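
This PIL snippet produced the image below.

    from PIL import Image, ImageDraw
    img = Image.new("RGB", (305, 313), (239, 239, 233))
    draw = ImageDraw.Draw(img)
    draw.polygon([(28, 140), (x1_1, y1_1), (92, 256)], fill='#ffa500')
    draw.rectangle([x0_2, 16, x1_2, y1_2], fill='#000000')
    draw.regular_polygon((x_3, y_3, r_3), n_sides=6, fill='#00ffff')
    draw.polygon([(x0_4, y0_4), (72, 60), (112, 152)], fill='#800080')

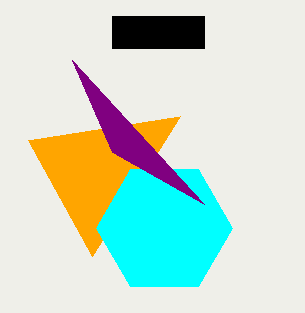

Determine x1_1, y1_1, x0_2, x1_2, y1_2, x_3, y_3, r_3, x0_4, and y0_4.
x1_1 = 180, y1_1 = 116, x0_2 = 112, x1_2 = 204, y1_2 = 48, x_3 = 164, y_3 = 228, r_3 = 68, x0_4 = 204, y0_4 = 204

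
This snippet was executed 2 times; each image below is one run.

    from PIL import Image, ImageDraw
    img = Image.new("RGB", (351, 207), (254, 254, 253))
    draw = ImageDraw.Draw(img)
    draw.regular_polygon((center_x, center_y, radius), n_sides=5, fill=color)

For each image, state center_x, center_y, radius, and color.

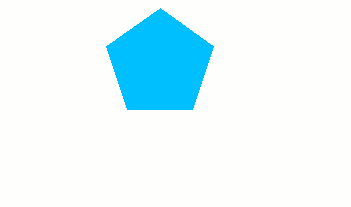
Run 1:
center_x = 160; center_y = 64; radius = 56; color = 'deepskyblue'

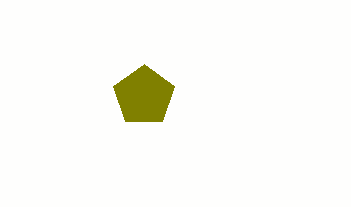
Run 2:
center_x = 144, center_y = 96, radius = 32, color = 'olive'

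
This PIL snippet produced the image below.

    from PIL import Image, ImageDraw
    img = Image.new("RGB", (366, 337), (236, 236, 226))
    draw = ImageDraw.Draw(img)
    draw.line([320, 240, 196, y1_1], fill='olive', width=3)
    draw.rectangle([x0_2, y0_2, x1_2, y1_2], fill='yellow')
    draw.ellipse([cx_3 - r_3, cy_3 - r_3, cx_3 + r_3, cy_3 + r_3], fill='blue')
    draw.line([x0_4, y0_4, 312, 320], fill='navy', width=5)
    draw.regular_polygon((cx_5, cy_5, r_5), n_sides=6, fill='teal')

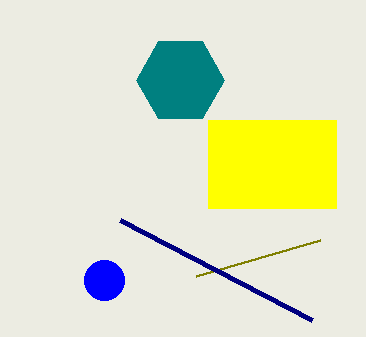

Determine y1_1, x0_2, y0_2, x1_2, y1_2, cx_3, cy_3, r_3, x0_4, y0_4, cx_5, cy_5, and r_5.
y1_1 = 276, x0_2 = 208, y0_2 = 120, x1_2 = 336, y1_2 = 208, cx_3 = 104, cy_3 = 280, r_3 = 20, x0_4 = 120, y0_4 = 220, cx_5 = 180, cy_5 = 80, r_5 = 44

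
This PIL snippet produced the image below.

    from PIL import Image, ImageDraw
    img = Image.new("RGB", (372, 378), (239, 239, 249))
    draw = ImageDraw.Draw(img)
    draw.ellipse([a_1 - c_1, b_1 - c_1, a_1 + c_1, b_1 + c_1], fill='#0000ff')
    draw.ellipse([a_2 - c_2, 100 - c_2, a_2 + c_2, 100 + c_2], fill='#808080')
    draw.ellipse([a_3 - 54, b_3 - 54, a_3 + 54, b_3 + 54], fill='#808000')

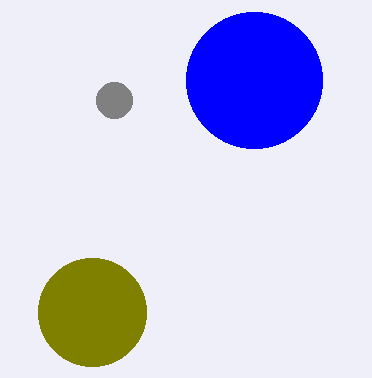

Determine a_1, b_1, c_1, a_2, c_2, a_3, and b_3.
a_1 = 254; b_1 = 80; c_1 = 68; a_2 = 114; c_2 = 18; a_3 = 92; b_3 = 312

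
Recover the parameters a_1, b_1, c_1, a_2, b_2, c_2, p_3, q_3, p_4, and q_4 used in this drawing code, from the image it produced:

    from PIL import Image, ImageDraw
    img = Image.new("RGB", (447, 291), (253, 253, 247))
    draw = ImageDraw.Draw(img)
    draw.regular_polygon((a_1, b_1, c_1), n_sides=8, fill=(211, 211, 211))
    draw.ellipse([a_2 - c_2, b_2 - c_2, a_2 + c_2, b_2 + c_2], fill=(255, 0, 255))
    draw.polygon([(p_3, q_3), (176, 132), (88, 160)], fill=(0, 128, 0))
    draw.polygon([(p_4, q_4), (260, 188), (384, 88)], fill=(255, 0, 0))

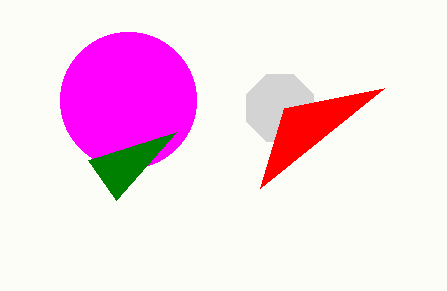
a_1 = 280
b_1 = 108
c_1 = 36
a_2 = 128
b_2 = 100
c_2 = 68
p_3 = 116
q_3 = 200
p_4 = 284
q_4 = 108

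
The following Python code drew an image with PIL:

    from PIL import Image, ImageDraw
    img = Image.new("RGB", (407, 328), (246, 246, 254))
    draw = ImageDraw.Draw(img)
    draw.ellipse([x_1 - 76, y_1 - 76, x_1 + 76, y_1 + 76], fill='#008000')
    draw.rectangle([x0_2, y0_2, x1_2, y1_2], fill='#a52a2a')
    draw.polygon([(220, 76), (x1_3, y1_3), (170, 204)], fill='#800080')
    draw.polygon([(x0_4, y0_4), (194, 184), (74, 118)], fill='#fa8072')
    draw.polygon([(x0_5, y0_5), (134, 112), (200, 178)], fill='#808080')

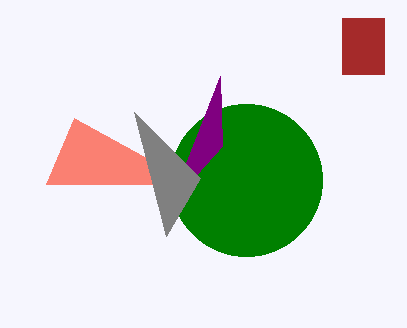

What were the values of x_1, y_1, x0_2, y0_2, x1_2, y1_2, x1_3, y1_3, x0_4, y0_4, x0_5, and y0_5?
x_1 = 246
y_1 = 180
x0_2 = 342
y0_2 = 18
x1_2 = 384
y1_2 = 74
x1_3 = 222
y1_3 = 146
x0_4 = 46
y0_4 = 184
x0_5 = 166
y0_5 = 236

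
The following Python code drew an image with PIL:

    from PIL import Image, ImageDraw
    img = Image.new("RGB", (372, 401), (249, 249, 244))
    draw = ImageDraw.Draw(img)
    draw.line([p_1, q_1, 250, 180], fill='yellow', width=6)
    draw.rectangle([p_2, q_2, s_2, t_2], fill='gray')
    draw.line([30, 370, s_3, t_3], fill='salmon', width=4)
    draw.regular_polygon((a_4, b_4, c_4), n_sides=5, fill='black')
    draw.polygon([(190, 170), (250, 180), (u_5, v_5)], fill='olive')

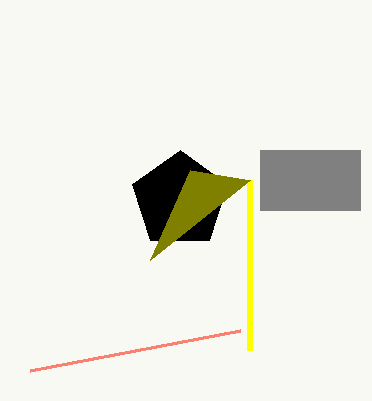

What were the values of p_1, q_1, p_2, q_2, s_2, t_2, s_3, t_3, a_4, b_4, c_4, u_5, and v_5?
p_1 = 250; q_1 = 350; p_2 = 260; q_2 = 150; s_2 = 360; t_2 = 210; s_3 = 240; t_3 = 330; a_4 = 180; b_4 = 200; c_4 = 50; u_5 = 150; v_5 = 260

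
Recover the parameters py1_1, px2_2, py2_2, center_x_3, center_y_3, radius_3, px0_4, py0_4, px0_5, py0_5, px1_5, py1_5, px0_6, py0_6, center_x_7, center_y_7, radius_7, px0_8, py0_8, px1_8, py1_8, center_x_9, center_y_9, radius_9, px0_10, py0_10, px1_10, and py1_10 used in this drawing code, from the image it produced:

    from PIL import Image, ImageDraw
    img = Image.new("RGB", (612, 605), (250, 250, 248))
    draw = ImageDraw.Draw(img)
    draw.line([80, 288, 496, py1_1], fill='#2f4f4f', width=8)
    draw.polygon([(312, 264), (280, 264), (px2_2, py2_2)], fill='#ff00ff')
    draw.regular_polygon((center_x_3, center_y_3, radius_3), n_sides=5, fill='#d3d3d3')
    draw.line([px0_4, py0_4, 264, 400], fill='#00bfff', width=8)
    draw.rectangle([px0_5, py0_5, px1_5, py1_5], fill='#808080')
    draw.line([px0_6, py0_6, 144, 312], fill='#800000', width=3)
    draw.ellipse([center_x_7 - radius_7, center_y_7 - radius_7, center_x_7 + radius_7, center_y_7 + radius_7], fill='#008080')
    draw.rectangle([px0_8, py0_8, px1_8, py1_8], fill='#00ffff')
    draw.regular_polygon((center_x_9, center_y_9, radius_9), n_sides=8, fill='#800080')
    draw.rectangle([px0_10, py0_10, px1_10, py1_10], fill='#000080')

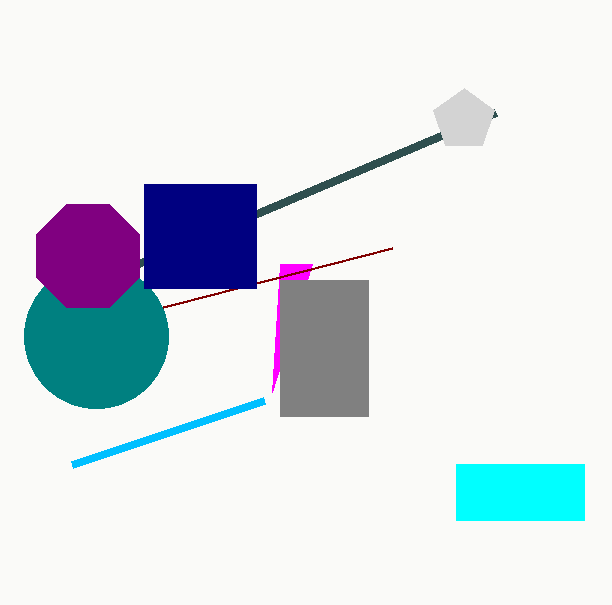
py1_1 = 112
px2_2 = 272
py2_2 = 392
center_x_3 = 464
center_y_3 = 120
radius_3 = 32
px0_4 = 72
py0_4 = 464
px0_5 = 280
py0_5 = 280
px1_5 = 368
py1_5 = 416
px0_6 = 392
py0_6 = 248
center_x_7 = 96
center_y_7 = 336
radius_7 = 72
px0_8 = 456
py0_8 = 464
px1_8 = 584
py1_8 = 520
center_x_9 = 88
center_y_9 = 256
radius_9 = 56
px0_10 = 144
py0_10 = 184
px1_10 = 256
py1_10 = 288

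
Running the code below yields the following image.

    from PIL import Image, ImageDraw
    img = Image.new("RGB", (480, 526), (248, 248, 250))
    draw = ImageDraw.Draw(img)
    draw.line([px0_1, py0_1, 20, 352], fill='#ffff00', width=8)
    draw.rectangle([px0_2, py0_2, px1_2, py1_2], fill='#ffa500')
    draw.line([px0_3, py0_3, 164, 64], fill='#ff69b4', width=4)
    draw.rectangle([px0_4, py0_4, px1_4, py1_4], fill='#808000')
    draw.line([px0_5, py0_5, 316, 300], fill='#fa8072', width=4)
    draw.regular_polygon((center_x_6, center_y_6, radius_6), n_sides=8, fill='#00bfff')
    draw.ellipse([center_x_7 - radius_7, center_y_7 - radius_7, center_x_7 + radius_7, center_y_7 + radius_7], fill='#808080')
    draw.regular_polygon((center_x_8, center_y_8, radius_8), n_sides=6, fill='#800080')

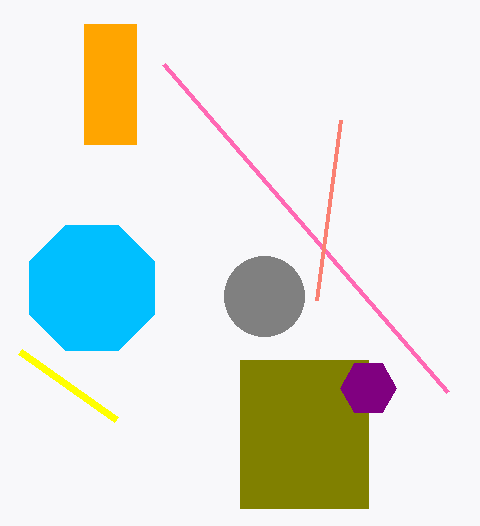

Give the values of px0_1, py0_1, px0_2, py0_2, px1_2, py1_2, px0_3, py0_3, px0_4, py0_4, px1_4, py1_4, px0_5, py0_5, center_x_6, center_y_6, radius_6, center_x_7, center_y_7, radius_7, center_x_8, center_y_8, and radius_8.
px0_1 = 116; py0_1 = 420; px0_2 = 84; py0_2 = 24; px1_2 = 136; py1_2 = 144; px0_3 = 448; py0_3 = 392; px0_4 = 240; py0_4 = 360; px1_4 = 368; py1_4 = 508; px0_5 = 340; py0_5 = 120; center_x_6 = 92; center_y_6 = 288; radius_6 = 68; center_x_7 = 264; center_y_7 = 296; radius_7 = 40; center_x_8 = 368; center_y_8 = 388; radius_8 = 28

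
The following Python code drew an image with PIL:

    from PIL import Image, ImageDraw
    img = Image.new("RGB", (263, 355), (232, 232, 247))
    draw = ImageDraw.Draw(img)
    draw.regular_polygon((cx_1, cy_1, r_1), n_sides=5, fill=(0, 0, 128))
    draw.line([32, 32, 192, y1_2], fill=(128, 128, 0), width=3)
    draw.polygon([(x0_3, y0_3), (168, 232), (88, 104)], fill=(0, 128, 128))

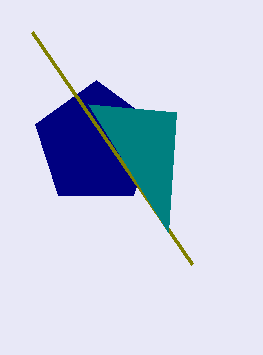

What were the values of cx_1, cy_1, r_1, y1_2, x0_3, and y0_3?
cx_1 = 96
cy_1 = 144
r_1 = 64
y1_2 = 264
x0_3 = 176
y0_3 = 112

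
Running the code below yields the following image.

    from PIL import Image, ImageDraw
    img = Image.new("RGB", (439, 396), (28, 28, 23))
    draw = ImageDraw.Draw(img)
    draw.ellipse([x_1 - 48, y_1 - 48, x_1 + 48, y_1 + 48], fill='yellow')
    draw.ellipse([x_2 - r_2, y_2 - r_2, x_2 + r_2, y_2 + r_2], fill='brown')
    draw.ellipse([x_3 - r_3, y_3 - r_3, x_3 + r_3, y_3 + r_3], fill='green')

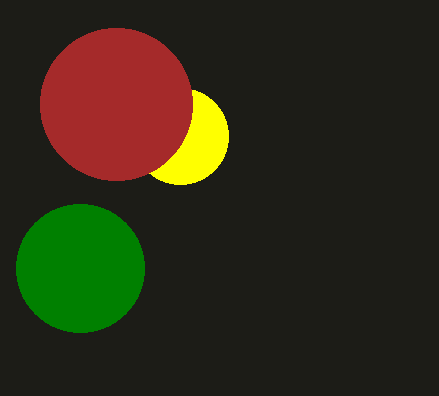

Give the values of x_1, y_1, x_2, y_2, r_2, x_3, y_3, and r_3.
x_1 = 180
y_1 = 136
x_2 = 116
y_2 = 104
r_2 = 76
x_3 = 80
y_3 = 268
r_3 = 64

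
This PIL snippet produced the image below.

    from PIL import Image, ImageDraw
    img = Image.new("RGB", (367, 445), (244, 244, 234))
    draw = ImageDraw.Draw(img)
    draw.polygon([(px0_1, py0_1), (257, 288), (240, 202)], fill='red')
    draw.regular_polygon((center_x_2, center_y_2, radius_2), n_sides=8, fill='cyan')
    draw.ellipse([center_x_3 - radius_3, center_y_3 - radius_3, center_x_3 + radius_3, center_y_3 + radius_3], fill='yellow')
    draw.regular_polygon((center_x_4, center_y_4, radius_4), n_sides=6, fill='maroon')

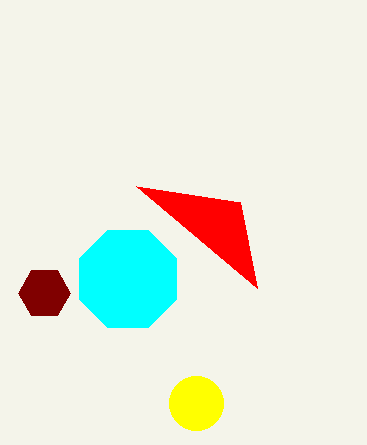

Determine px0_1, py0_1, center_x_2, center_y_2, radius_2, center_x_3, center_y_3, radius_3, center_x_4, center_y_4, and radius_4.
px0_1 = 136, py0_1 = 186, center_x_2 = 128, center_y_2 = 279, radius_2 = 53, center_x_3 = 196, center_y_3 = 403, radius_3 = 27, center_x_4 = 44, center_y_4 = 293, radius_4 = 26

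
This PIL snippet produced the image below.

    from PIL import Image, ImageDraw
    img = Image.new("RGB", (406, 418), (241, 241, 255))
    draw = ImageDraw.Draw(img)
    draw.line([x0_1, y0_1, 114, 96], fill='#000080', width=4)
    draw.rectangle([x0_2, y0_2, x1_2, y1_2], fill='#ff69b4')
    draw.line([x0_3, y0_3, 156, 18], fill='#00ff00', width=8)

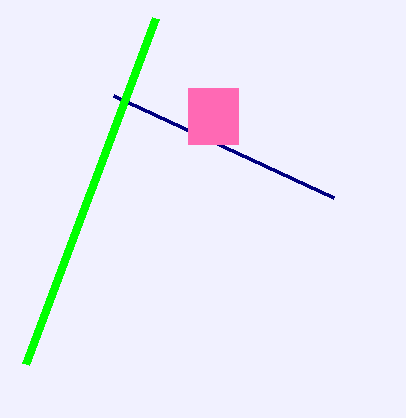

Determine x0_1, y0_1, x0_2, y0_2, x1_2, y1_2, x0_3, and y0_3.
x0_1 = 334, y0_1 = 198, x0_2 = 188, y0_2 = 88, x1_2 = 238, y1_2 = 144, x0_3 = 26, y0_3 = 364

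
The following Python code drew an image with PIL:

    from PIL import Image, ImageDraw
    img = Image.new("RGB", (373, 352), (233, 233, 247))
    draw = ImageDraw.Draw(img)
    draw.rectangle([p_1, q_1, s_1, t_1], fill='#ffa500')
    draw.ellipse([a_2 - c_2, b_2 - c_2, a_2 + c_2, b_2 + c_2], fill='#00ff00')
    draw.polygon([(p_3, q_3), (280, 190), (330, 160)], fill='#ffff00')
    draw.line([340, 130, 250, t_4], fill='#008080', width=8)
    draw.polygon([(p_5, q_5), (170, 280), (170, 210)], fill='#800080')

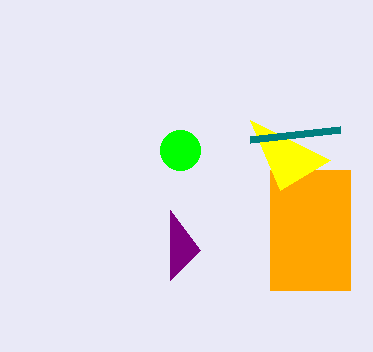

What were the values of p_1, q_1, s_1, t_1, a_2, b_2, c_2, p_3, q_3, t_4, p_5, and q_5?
p_1 = 270; q_1 = 170; s_1 = 350; t_1 = 290; a_2 = 180; b_2 = 150; c_2 = 20; p_3 = 250; q_3 = 120; t_4 = 140; p_5 = 200; q_5 = 250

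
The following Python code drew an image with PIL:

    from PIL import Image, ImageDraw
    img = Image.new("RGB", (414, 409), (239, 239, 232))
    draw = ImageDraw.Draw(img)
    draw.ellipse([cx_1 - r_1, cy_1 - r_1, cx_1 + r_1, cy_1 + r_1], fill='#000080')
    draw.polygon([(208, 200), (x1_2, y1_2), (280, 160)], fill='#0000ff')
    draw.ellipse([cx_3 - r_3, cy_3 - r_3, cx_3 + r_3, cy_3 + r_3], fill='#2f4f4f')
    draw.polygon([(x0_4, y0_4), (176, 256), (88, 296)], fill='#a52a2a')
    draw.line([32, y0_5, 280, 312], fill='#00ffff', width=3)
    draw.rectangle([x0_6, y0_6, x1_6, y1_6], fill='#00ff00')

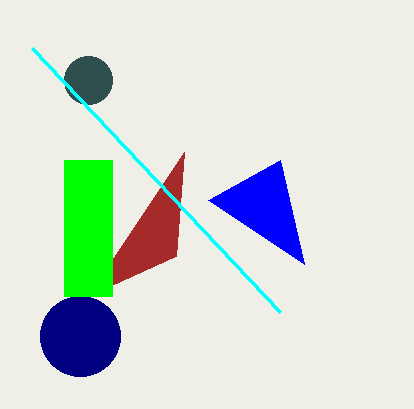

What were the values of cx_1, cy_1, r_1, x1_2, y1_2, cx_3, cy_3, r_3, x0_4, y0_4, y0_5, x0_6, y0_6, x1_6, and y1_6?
cx_1 = 80, cy_1 = 336, r_1 = 40, x1_2 = 304, y1_2 = 264, cx_3 = 88, cy_3 = 80, r_3 = 24, x0_4 = 184, y0_4 = 152, y0_5 = 48, x0_6 = 64, y0_6 = 160, x1_6 = 112, y1_6 = 296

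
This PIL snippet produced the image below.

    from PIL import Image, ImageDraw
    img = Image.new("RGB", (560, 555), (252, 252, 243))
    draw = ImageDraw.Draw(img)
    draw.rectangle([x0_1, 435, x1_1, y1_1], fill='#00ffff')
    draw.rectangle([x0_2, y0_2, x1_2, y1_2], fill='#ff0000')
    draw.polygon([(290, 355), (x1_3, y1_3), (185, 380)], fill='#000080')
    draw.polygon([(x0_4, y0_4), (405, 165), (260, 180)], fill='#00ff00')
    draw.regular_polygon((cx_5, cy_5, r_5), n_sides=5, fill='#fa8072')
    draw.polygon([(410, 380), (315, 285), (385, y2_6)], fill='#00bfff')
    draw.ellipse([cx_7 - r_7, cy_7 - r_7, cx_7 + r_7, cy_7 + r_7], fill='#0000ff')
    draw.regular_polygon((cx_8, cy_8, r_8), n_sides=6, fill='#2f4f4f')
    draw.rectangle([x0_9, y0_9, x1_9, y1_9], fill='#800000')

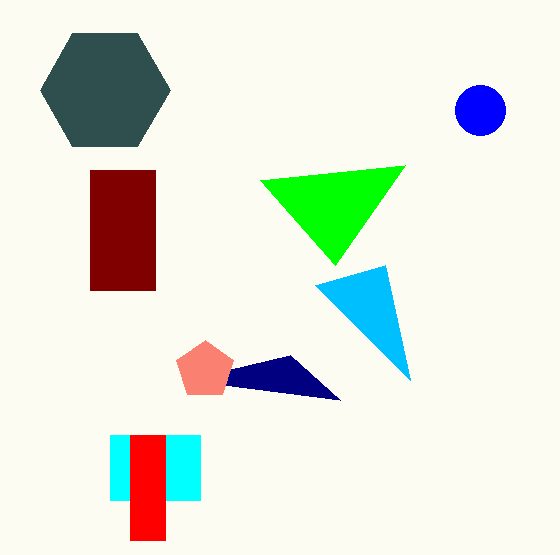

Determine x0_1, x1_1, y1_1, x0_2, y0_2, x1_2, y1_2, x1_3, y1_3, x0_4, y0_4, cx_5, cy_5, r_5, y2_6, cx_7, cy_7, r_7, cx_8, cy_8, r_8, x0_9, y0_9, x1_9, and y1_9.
x0_1 = 110, x1_1 = 200, y1_1 = 500, x0_2 = 130, y0_2 = 435, x1_2 = 165, y1_2 = 540, x1_3 = 340, y1_3 = 400, x0_4 = 335, y0_4 = 265, cx_5 = 205, cy_5 = 370, r_5 = 30, y2_6 = 265, cx_7 = 480, cy_7 = 110, r_7 = 25, cx_8 = 105, cy_8 = 90, r_8 = 65, x0_9 = 90, y0_9 = 170, x1_9 = 155, y1_9 = 290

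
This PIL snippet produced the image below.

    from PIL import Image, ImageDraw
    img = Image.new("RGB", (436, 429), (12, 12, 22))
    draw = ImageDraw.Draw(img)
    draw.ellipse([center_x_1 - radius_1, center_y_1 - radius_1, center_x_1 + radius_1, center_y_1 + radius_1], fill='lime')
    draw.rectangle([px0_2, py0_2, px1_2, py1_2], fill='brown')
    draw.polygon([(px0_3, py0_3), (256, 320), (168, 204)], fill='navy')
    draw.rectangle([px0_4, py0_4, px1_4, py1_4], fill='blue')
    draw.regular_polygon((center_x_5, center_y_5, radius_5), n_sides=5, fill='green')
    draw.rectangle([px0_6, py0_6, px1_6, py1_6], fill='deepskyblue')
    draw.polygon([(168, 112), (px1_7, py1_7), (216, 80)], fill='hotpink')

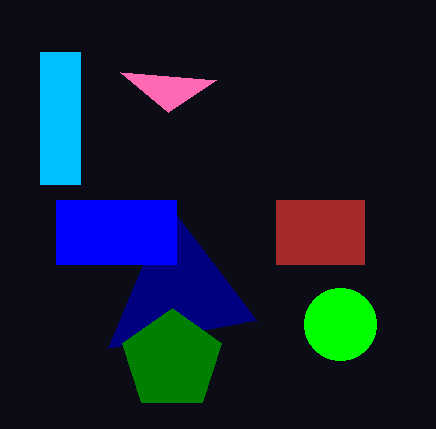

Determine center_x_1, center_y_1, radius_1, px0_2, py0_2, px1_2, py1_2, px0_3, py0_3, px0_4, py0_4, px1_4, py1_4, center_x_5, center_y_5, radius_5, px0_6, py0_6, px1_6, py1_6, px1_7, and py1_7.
center_x_1 = 340; center_y_1 = 324; radius_1 = 36; px0_2 = 276; py0_2 = 200; px1_2 = 364; py1_2 = 264; px0_3 = 108; py0_3 = 348; px0_4 = 56; py0_4 = 200; px1_4 = 176; py1_4 = 264; center_x_5 = 172; center_y_5 = 360; radius_5 = 52; px0_6 = 40; py0_6 = 52; px1_6 = 80; py1_6 = 184; px1_7 = 120; py1_7 = 72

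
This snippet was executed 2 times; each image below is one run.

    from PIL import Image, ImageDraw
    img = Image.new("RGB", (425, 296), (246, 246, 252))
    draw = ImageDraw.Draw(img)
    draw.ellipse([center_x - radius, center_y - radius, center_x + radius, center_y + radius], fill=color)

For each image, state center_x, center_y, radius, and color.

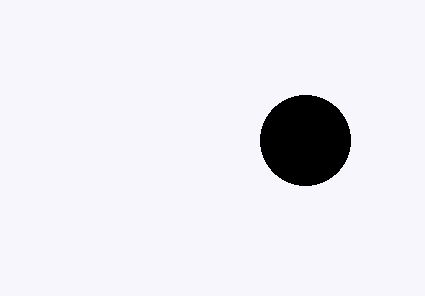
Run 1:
center_x = 305, center_y = 140, radius = 45, color = 'black'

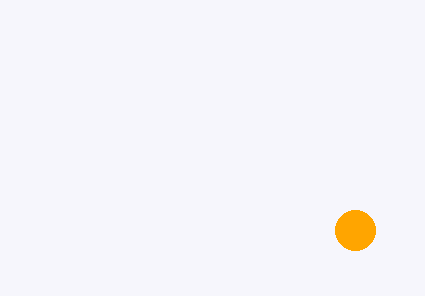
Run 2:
center_x = 355; center_y = 230; radius = 20; color = 'orange'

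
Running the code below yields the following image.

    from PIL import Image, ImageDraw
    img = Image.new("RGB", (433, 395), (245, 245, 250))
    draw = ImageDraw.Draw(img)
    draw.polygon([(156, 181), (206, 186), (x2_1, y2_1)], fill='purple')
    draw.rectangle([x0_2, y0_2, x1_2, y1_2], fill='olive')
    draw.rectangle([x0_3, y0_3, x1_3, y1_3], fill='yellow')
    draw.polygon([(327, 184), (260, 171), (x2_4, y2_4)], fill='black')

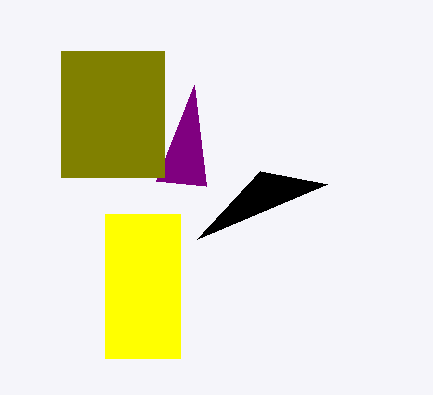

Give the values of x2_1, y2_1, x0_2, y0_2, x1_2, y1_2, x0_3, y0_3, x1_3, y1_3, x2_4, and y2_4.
x2_1 = 194, y2_1 = 85, x0_2 = 61, y0_2 = 51, x1_2 = 164, y1_2 = 177, x0_3 = 105, y0_3 = 214, x1_3 = 180, y1_3 = 358, x2_4 = 197, y2_4 = 239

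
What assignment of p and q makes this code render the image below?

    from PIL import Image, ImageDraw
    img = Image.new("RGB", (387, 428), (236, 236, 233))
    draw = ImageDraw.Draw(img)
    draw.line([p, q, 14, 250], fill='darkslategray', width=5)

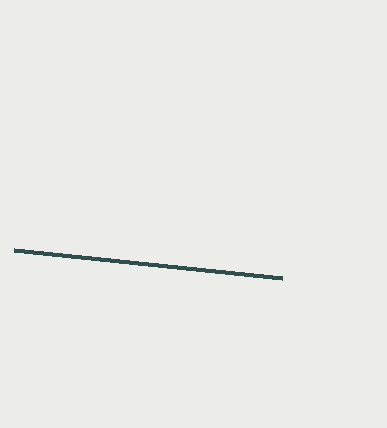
p = 282
q = 278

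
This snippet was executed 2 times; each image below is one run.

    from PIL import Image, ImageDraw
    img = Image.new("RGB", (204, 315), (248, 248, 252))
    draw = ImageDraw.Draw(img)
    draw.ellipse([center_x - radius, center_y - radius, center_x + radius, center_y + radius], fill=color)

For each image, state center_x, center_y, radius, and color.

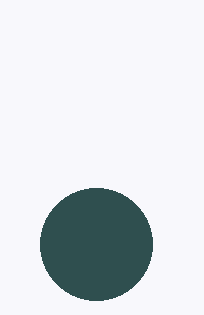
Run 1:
center_x = 96, center_y = 244, radius = 56, color = 'darkslategray'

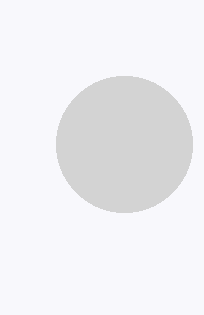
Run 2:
center_x = 124; center_y = 144; radius = 68; color = 'lightgray'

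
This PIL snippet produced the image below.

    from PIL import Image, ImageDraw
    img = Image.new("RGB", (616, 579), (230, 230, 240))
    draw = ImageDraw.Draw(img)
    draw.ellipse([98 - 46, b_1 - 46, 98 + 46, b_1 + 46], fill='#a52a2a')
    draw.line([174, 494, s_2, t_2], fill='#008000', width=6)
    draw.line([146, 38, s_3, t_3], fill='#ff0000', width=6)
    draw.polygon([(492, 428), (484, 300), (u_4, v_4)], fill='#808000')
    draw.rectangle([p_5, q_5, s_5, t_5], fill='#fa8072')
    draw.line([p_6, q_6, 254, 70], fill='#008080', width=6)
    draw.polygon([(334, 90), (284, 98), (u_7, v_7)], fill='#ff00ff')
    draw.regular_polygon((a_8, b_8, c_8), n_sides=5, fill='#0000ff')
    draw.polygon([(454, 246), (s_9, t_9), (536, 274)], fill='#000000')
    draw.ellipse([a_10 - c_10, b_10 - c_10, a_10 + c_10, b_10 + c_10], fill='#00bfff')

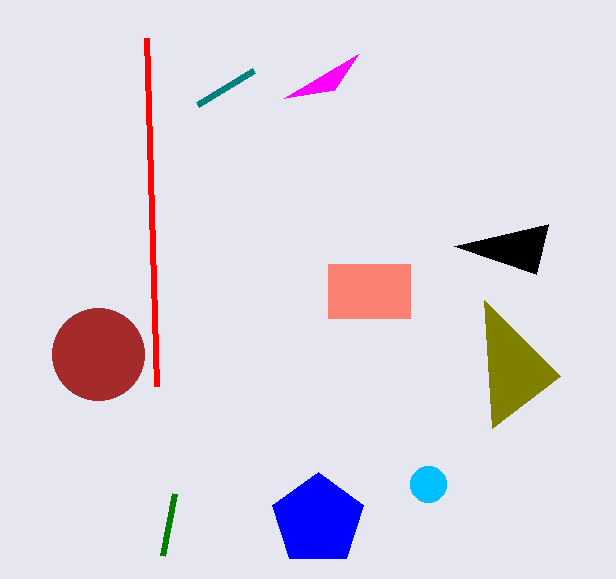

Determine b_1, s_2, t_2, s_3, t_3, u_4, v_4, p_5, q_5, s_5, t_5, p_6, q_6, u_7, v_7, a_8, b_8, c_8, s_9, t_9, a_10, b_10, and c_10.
b_1 = 354, s_2 = 162, t_2 = 556, s_3 = 156, t_3 = 386, u_4 = 560, v_4 = 376, p_5 = 328, q_5 = 264, s_5 = 410, t_5 = 318, p_6 = 198, q_6 = 104, u_7 = 358, v_7 = 54, a_8 = 318, b_8 = 520, c_8 = 48, s_9 = 548, t_9 = 224, a_10 = 428, b_10 = 484, c_10 = 18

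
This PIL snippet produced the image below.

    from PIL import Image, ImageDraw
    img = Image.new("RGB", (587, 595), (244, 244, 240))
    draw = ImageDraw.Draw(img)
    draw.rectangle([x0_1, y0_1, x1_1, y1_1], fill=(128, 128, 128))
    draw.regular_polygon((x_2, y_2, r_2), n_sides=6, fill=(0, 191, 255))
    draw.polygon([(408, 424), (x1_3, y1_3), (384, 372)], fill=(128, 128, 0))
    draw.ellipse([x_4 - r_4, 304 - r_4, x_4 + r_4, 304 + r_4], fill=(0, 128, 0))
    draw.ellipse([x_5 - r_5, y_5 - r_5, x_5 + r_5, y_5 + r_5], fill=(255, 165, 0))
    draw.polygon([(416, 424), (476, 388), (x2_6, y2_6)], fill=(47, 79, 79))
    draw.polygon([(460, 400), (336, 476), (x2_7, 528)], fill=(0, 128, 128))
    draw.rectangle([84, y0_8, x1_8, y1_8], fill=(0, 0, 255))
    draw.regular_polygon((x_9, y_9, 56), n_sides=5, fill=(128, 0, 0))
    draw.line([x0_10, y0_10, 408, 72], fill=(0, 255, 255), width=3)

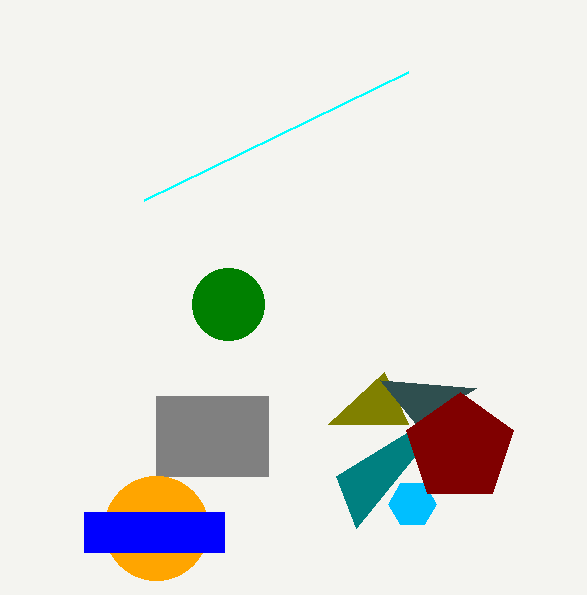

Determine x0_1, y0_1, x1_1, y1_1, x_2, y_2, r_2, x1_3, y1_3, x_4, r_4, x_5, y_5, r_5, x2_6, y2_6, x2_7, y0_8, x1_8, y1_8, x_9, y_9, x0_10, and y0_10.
x0_1 = 156
y0_1 = 396
x1_1 = 268
y1_1 = 476
x_2 = 412
y_2 = 504
r_2 = 24
x1_3 = 328
y1_3 = 424
x_4 = 228
r_4 = 36
x_5 = 156
y_5 = 528
r_5 = 52
x2_6 = 380
y2_6 = 380
x2_7 = 356
y0_8 = 512
x1_8 = 224
y1_8 = 552
x_9 = 460
y_9 = 448
x0_10 = 144
y0_10 = 200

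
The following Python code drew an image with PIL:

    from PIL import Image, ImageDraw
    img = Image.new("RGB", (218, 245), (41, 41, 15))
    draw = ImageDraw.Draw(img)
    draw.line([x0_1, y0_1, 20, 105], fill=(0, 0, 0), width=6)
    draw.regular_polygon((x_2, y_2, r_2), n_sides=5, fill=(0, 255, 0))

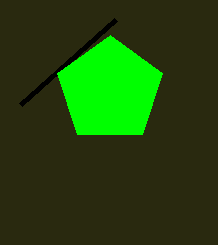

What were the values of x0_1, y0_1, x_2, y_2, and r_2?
x0_1 = 115, y0_1 = 20, x_2 = 110, y_2 = 90, r_2 = 55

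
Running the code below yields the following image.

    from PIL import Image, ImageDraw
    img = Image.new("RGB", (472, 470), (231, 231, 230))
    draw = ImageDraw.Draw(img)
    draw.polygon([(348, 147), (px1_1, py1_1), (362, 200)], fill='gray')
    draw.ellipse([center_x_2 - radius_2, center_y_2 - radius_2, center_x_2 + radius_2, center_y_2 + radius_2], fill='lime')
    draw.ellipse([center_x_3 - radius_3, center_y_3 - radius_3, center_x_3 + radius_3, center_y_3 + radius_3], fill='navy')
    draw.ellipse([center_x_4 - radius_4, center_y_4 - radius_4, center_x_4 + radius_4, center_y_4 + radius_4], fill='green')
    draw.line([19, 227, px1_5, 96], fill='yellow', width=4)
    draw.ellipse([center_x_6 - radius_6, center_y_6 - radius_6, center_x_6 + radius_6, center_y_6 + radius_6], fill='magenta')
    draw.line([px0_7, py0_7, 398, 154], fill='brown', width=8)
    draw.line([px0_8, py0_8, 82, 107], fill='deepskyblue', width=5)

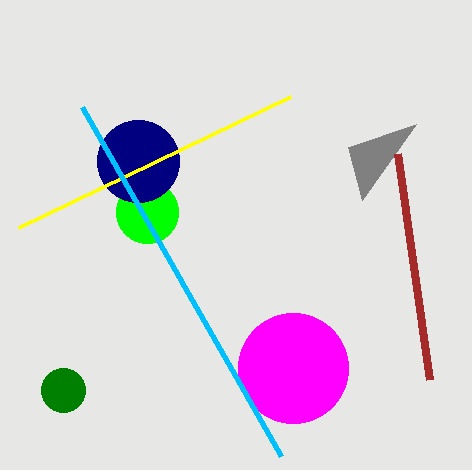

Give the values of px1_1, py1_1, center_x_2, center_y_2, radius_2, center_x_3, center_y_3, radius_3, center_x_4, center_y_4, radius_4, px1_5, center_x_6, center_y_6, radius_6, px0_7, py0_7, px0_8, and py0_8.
px1_1 = 416
py1_1 = 124
center_x_2 = 147
center_y_2 = 212
radius_2 = 31
center_x_3 = 138
center_y_3 = 161
radius_3 = 41
center_x_4 = 63
center_y_4 = 390
radius_4 = 22
px1_5 = 291
center_x_6 = 293
center_y_6 = 368
radius_6 = 55
px0_7 = 430
py0_7 = 380
px0_8 = 281
py0_8 = 456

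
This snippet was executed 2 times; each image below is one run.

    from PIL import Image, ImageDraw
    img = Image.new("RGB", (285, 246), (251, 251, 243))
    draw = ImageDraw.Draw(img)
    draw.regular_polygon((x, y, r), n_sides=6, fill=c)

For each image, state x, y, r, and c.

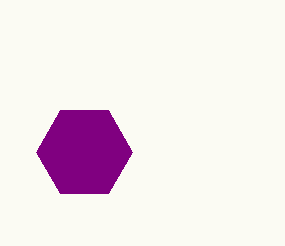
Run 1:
x = 84
y = 152
r = 48
c = 'purple'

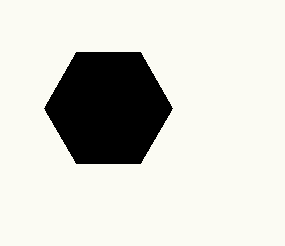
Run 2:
x = 108; y = 108; r = 64; c = 'black'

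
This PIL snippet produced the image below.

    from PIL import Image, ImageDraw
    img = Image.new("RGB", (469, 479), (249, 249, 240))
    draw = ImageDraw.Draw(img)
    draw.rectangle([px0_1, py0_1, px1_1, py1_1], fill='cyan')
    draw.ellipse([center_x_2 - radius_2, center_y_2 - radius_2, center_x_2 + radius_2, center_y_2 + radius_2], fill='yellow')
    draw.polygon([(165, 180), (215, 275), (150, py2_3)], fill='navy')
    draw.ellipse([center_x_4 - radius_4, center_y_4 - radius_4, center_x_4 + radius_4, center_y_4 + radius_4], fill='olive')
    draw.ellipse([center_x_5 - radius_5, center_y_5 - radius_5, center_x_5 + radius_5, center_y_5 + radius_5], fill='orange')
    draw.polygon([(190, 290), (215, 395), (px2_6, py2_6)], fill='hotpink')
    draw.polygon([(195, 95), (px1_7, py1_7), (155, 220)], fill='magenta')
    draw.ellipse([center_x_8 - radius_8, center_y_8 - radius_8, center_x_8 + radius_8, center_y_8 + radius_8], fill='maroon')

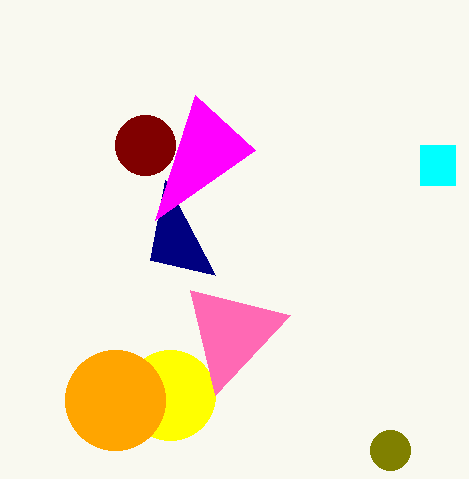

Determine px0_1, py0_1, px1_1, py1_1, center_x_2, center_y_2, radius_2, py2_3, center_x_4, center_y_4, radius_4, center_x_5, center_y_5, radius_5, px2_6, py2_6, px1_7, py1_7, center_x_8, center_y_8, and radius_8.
px0_1 = 420, py0_1 = 145, px1_1 = 455, py1_1 = 185, center_x_2 = 170, center_y_2 = 395, radius_2 = 45, py2_3 = 260, center_x_4 = 390, center_y_4 = 450, radius_4 = 20, center_x_5 = 115, center_y_5 = 400, radius_5 = 50, px2_6 = 290, py2_6 = 315, px1_7 = 255, py1_7 = 150, center_x_8 = 145, center_y_8 = 145, radius_8 = 30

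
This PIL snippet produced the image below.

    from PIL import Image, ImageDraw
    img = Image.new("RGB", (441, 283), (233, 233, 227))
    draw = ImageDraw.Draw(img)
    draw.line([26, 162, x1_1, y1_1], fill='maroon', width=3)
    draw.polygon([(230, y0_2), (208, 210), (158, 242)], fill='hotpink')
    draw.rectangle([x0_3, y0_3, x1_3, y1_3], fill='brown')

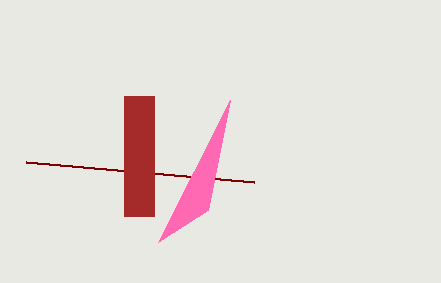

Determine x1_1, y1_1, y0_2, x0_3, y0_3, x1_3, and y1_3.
x1_1 = 254, y1_1 = 182, y0_2 = 100, x0_3 = 124, y0_3 = 96, x1_3 = 154, y1_3 = 216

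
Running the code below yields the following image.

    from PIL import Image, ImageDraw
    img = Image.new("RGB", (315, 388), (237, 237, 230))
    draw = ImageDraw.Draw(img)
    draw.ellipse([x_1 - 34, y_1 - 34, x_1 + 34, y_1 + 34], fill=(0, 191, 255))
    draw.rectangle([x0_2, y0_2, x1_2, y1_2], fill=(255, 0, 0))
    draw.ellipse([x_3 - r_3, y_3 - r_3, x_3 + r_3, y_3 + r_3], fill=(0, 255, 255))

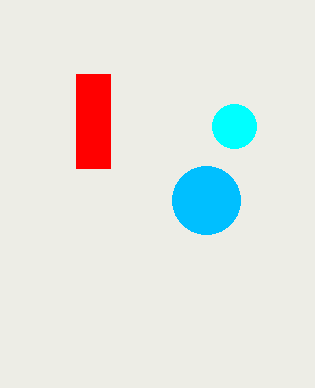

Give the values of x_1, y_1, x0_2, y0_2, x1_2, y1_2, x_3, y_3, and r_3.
x_1 = 206, y_1 = 200, x0_2 = 76, y0_2 = 74, x1_2 = 110, y1_2 = 168, x_3 = 234, y_3 = 126, r_3 = 22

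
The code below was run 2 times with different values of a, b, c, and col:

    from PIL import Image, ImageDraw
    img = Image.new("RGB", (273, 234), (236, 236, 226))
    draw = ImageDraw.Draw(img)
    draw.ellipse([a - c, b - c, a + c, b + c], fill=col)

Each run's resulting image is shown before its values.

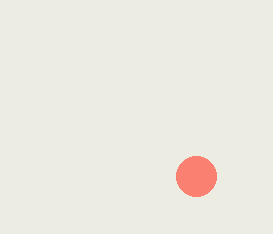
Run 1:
a = 196
b = 176
c = 20
col = 'salmon'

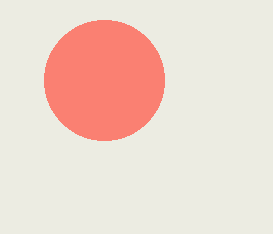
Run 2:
a = 104; b = 80; c = 60; col = 'salmon'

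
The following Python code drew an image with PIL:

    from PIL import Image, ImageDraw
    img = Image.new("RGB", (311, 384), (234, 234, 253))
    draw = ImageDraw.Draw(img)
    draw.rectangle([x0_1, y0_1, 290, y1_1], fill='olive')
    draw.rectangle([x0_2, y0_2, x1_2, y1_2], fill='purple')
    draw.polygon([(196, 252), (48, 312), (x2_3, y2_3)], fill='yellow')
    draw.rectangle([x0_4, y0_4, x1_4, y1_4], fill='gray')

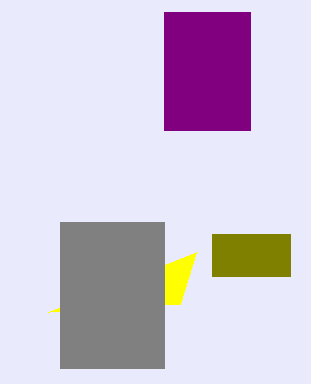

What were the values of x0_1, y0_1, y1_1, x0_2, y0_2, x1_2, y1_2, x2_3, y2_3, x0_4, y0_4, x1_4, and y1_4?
x0_1 = 212; y0_1 = 234; y1_1 = 276; x0_2 = 164; y0_2 = 12; x1_2 = 250; y1_2 = 130; x2_3 = 180; y2_3 = 304; x0_4 = 60; y0_4 = 222; x1_4 = 164; y1_4 = 368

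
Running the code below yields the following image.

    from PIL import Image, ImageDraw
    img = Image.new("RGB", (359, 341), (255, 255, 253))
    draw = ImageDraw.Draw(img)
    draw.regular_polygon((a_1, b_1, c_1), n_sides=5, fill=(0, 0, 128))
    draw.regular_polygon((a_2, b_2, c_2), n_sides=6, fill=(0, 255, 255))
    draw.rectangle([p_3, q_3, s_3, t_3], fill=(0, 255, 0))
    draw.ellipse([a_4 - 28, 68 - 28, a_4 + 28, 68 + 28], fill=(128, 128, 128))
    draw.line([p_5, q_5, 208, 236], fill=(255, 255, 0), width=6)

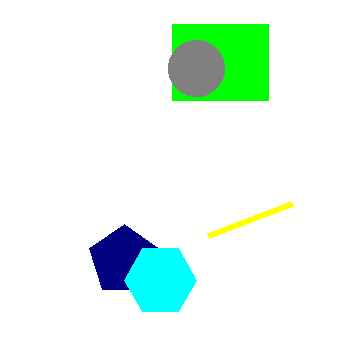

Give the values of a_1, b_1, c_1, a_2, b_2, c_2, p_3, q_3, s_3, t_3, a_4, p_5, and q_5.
a_1 = 124
b_1 = 260
c_1 = 36
a_2 = 160
b_2 = 280
c_2 = 36
p_3 = 172
q_3 = 24
s_3 = 268
t_3 = 100
a_4 = 196
p_5 = 292
q_5 = 204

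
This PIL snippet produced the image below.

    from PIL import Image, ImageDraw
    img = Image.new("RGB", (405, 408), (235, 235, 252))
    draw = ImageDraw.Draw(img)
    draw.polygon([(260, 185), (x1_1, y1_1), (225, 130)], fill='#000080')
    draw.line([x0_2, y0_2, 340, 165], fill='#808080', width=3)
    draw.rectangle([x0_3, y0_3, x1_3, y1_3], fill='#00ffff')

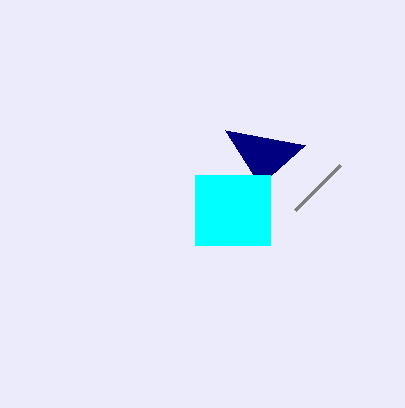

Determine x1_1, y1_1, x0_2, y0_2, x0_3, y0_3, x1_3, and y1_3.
x1_1 = 305; y1_1 = 145; x0_2 = 295; y0_2 = 210; x0_3 = 195; y0_3 = 175; x1_3 = 270; y1_3 = 245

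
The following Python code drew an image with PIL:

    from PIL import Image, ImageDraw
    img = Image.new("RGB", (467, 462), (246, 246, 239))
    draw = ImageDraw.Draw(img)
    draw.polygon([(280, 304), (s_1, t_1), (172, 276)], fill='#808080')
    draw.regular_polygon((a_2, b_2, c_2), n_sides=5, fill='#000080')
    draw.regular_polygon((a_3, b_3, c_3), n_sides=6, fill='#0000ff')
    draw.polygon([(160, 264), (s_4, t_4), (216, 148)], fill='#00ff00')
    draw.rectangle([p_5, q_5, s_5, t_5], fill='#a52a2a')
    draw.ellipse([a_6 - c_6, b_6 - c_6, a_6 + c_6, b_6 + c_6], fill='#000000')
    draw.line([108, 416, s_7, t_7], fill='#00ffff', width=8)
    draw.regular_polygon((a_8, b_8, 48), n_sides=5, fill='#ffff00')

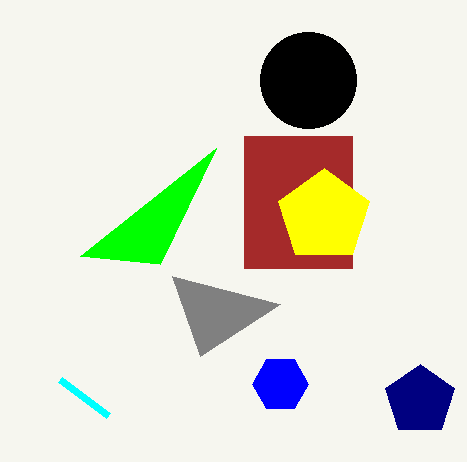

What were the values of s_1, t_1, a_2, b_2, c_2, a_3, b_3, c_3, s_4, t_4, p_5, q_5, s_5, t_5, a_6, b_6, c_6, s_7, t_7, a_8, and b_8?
s_1 = 200; t_1 = 356; a_2 = 420; b_2 = 400; c_2 = 36; a_3 = 280; b_3 = 384; c_3 = 28; s_4 = 80; t_4 = 256; p_5 = 244; q_5 = 136; s_5 = 352; t_5 = 268; a_6 = 308; b_6 = 80; c_6 = 48; s_7 = 60; t_7 = 380; a_8 = 324; b_8 = 216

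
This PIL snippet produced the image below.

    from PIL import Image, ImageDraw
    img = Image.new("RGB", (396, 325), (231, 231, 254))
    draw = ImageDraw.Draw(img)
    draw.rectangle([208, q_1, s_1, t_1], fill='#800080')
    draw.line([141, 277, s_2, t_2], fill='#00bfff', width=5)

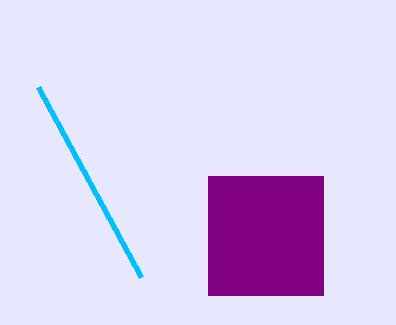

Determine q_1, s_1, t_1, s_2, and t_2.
q_1 = 176, s_1 = 323, t_1 = 295, s_2 = 38, t_2 = 87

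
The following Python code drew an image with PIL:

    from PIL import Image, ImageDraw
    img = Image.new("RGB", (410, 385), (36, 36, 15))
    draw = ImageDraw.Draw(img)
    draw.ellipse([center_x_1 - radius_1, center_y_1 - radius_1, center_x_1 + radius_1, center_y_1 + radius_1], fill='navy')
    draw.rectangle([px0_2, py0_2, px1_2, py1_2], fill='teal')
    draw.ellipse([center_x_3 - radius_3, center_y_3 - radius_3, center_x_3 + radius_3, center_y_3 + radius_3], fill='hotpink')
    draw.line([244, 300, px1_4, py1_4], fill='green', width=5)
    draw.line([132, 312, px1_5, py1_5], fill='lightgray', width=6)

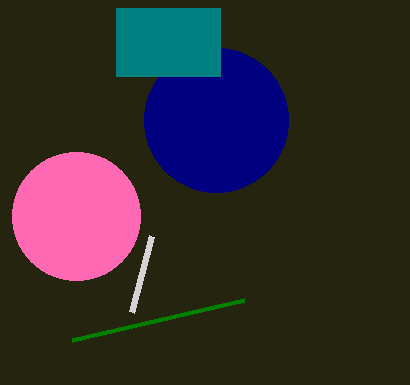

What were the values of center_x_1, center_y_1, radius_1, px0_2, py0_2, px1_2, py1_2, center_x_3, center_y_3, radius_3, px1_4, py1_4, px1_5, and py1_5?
center_x_1 = 216, center_y_1 = 120, radius_1 = 72, px0_2 = 116, py0_2 = 8, px1_2 = 220, py1_2 = 76, center_x_3 = 76, center_y_3 = 216, radius_3 = 64, px1_4 = 72, py1_4 = 340, px1_5 = 152, py1_5 = 236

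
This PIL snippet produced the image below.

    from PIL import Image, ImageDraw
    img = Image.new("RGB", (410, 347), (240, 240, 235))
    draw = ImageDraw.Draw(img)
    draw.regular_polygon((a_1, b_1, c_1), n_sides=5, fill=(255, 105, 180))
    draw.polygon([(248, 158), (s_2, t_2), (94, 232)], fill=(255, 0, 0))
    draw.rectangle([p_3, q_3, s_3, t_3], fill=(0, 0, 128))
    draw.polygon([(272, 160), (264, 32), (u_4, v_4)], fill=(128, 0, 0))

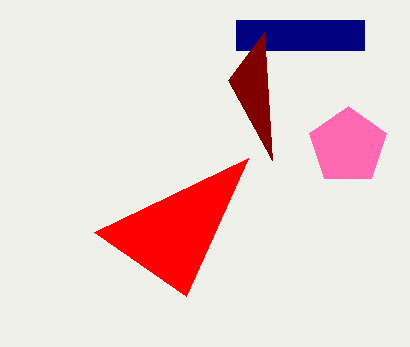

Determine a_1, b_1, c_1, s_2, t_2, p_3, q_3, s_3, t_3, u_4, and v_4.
a_1 = 348
b_1 = 146
c_1 = 40
s_2 = 186
t_2 = 296
p_3 = 236
q_3 = 20
s_3 = 364
t_3 = 50
u_4 = 228
v_4 = 80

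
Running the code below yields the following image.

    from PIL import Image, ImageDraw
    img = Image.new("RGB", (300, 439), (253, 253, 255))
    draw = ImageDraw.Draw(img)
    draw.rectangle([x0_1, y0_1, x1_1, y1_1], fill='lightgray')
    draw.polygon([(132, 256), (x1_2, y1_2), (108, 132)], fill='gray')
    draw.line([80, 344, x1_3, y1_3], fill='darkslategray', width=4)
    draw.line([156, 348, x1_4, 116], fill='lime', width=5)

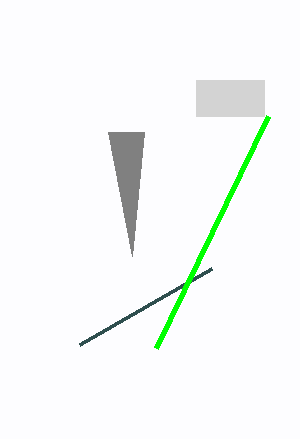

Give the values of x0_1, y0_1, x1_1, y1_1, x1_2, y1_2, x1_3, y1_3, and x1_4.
x0_1 = 196; y0_1 = 80; x1_1 = 264; y1_1 = 116; x1_2 = 144; y1_2 = 132; x1_3 = 212; y1_3 = 268; x1_4 = 268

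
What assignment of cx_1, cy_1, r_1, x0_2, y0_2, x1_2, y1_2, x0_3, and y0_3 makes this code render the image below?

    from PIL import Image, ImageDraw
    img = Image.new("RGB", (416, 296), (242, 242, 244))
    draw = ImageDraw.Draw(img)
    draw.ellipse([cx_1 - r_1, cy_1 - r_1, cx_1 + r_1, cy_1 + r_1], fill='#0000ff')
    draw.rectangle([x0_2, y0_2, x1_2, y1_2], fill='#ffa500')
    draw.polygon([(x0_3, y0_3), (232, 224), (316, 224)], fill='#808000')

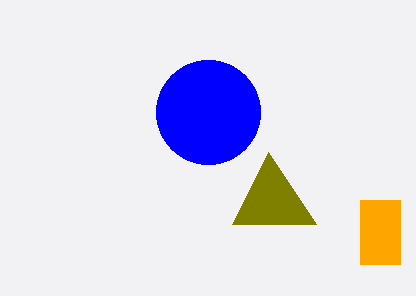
cx_1 = 208
cy_1 = 112
r_1 = 52
x0_2 = 360
y0_2 = 200
x1_2 = 400
y1_2 = 264
x0_3 = 268
y0_3 = 152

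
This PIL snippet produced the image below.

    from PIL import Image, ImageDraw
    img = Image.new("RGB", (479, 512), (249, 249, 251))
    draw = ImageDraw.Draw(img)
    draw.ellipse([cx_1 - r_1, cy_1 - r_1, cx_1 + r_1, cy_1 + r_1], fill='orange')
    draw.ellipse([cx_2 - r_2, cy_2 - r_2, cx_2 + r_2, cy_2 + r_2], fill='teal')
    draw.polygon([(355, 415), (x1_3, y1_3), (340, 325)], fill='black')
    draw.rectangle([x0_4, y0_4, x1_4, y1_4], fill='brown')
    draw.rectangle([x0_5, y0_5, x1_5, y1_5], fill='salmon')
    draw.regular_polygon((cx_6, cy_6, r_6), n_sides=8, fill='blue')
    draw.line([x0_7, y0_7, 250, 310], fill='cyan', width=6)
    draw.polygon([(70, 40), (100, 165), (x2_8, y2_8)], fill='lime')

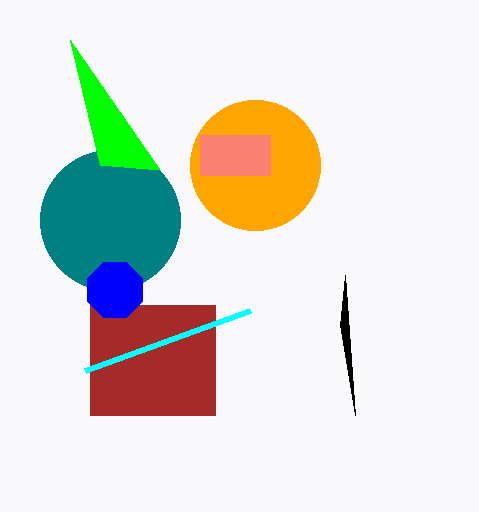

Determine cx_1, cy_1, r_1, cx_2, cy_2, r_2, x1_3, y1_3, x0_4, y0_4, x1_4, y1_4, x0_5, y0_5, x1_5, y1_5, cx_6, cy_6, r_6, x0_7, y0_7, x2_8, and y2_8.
cx_1 = 255
cy_1 = 165
r_1 = 65
cx_2 = 110
cy_2 = 220
r_2 = 70
x1_3 = 345
y1_3 = 275
x0_4 = 90
y0_4 = 305
x1_4 = 215
y1_4 = 415
x0_5 = 200
y0_5 = 135
x1_5 = 270
y1_5 = 175
cx_6 = 115
cy_6 = 290
r_6 = 30
x0_7 = 85
y0_7 = 370
x2_8 = 160
y2_8 = 170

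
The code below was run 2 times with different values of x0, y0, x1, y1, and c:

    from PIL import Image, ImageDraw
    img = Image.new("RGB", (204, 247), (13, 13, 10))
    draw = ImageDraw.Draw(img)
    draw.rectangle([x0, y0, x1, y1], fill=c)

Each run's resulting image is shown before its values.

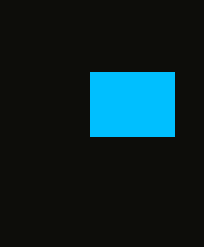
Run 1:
x0 = 90, y0 = 72, x1 = 174, y1 = 136, c = 'deepskyblue'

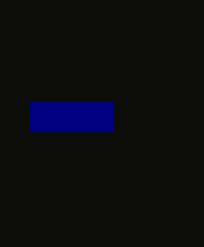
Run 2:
x0 = 30, y0 = 102, x1 = 112, y1 = 130, c = 'navy'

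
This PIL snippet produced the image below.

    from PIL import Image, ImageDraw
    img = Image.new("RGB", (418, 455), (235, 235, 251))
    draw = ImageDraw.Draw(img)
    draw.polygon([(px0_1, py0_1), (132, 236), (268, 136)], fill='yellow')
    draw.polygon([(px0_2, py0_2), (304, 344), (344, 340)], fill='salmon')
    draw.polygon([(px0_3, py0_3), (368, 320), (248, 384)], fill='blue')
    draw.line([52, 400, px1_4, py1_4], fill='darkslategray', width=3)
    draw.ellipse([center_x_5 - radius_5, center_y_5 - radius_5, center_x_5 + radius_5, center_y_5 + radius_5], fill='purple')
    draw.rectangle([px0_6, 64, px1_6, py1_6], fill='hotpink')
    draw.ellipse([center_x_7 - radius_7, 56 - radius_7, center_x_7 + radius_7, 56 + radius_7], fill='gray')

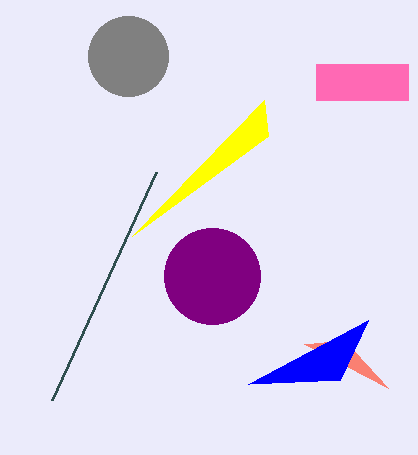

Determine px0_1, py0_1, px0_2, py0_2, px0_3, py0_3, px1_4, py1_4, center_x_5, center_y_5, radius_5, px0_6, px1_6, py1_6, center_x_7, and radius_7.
px0_1 = 264, py0_1 = 100, px0_2 = 388, py0_2 = 388, px0_3 = 340, py0_3 = 380, px1_4 = 156, py1_4 = 172, center_x_5 = 212, center_y_5 = 276, radius_5 = 48, px0_6 = 316, px1_6 = 408, py1_6 = 100, center_x_7 = 128, radius_7 = 40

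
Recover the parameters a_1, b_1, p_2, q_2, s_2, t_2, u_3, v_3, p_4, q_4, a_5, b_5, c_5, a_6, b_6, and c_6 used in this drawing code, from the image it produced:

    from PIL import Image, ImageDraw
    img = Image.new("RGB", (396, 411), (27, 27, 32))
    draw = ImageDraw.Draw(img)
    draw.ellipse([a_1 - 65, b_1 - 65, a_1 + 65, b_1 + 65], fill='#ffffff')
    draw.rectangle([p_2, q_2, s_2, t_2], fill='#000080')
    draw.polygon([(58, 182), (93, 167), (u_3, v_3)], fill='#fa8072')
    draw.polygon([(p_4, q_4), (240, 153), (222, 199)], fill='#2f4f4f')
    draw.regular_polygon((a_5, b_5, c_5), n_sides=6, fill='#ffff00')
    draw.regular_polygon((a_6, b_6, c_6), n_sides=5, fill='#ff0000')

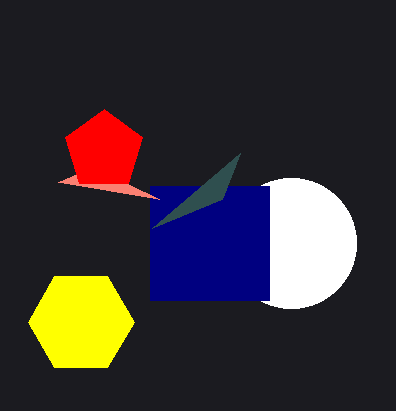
a_1 = 291; b_1 = 243; p_2 = 150; q_2 = 186; s_2 = 269; t_2 = 300; u_3 = 159; v_3 = 199; p_4 = 152; q_4 = 228; a_5 = 81; b_5 = 322; c_5 = 53; a_6 = 104; b_6 = 150; c_6 = 41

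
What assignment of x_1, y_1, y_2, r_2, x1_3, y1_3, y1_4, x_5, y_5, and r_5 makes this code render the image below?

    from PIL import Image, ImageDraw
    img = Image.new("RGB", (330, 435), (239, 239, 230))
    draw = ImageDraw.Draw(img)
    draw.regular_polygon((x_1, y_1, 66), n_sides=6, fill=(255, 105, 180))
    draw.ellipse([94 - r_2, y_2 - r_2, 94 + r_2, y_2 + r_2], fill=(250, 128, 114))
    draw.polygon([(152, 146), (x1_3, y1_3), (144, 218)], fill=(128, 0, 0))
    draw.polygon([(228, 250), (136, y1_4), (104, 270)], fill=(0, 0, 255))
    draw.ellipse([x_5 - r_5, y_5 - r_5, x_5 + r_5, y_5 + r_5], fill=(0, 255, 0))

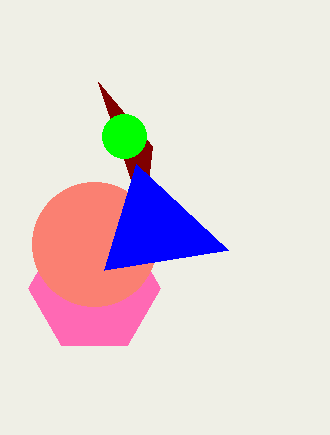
x_1 = 94
y_1 = 288
y_2 = 244
r_2 = 62
x1_3 = 98
y1_3 = 82
y1_4 = 164
x_5 = 124
y_5 = 136
r_5 = 22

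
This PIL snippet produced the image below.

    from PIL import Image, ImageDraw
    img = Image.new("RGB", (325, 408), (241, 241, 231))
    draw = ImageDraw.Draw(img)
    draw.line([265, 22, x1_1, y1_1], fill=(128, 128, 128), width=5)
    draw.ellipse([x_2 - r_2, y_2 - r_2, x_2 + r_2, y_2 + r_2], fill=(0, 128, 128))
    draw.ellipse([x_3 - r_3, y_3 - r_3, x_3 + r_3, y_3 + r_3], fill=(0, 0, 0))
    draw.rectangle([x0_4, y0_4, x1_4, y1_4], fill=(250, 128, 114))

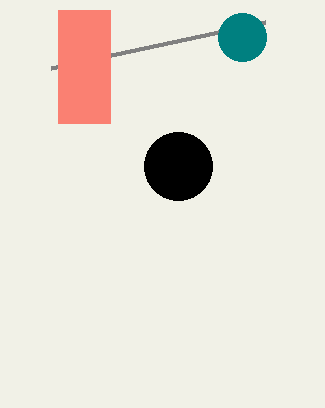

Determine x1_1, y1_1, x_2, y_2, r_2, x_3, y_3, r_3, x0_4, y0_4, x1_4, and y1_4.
x1_1 = 51
y1_1 = 68
x_2 = 242
y_2 = 37
r_2 = 24
x_3 = 178
y_3 = 166
r_3 = 34
x0_4 = 58
y0_4 = 10
x1_4 = 110
y1_4 = 123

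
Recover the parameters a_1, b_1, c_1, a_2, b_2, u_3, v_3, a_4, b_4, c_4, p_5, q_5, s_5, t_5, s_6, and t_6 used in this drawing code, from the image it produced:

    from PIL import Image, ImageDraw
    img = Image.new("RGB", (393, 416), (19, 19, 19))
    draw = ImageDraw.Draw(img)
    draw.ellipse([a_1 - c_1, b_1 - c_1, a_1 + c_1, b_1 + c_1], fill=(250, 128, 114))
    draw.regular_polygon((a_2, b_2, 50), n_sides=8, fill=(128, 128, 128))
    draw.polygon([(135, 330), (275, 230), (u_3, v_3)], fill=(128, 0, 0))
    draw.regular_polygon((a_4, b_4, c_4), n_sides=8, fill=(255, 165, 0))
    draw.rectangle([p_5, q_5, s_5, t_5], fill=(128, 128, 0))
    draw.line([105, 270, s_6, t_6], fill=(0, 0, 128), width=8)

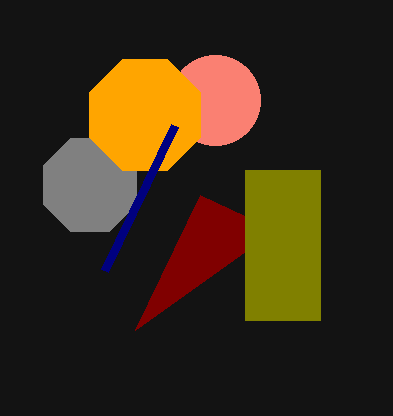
a_1 = 215, b_1 = 100, c_1 = 45, a_2 = 90, b_2 = 185, u_3 = 200, v_3 = 195, a_4 = 145, b_4 = 115, c_4 = 60, p_5 = 245, q_5 = 170, s_5 = 320, t_5 = 320, s_6 = 175, t_6 = 125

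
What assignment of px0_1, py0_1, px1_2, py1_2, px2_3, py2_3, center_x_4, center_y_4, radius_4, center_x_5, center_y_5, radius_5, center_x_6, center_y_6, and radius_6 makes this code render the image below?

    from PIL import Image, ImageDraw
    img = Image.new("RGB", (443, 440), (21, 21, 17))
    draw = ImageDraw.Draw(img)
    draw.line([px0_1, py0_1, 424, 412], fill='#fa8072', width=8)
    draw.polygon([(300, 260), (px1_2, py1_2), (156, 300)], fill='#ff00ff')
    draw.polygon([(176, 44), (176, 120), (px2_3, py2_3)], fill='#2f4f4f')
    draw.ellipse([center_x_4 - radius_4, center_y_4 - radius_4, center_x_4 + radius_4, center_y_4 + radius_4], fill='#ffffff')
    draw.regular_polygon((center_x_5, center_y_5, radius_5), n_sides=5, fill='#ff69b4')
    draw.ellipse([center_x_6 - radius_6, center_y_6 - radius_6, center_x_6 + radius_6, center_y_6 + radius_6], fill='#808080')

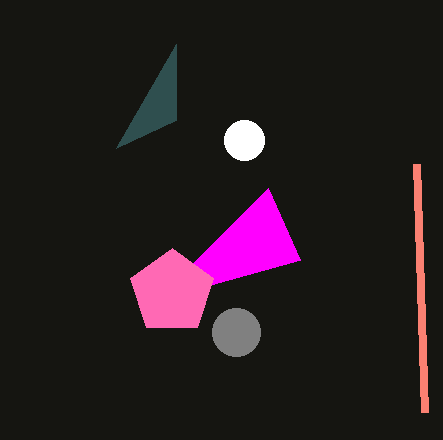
px0_1 = 416
py0_1 = 164
px1_2 = 268
py1_2 = 188
px2_3 = 116
py2_3 = 148
center_x_4 = 244
center_y_4 = 140
radius_4 = 20
center_x_5 = 172
center_y_5 = 292
radius_5 = 44
center_x_6 = 236
center_y_6 = 332
radius_6 = 24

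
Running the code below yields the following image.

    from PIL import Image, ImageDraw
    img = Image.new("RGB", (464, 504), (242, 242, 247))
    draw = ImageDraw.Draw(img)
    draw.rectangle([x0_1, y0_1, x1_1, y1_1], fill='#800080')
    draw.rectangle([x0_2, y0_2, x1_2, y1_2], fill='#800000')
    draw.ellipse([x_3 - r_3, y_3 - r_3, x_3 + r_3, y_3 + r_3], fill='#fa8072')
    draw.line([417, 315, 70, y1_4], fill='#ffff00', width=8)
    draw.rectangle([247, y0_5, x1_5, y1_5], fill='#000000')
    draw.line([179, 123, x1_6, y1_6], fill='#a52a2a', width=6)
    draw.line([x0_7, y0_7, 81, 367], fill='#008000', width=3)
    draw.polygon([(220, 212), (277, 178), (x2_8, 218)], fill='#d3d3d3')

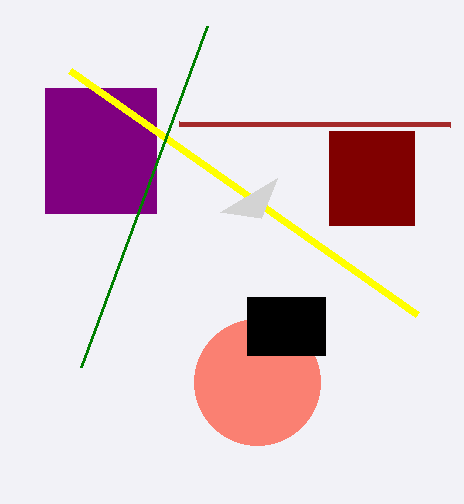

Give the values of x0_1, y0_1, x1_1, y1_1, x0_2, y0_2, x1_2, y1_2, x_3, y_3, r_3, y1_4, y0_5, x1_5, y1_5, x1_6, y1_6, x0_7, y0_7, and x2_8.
x0_1 = 45; y0_1 = 88; x1_1 = 156; y1_1 = 213; x0_2 = 329; y0_2 = 131; x1_2 = 414; y1_2 = 225; x_3 = 257; y_3 = 382; r_3 = 63; y1_4 = 71; y0_5 = 297; x1_5 = 325; y1_5 = 355; x1_6 = 450; y1_6 = 124; x0_7 = 207; y0_7 = 26; x2_8 = 261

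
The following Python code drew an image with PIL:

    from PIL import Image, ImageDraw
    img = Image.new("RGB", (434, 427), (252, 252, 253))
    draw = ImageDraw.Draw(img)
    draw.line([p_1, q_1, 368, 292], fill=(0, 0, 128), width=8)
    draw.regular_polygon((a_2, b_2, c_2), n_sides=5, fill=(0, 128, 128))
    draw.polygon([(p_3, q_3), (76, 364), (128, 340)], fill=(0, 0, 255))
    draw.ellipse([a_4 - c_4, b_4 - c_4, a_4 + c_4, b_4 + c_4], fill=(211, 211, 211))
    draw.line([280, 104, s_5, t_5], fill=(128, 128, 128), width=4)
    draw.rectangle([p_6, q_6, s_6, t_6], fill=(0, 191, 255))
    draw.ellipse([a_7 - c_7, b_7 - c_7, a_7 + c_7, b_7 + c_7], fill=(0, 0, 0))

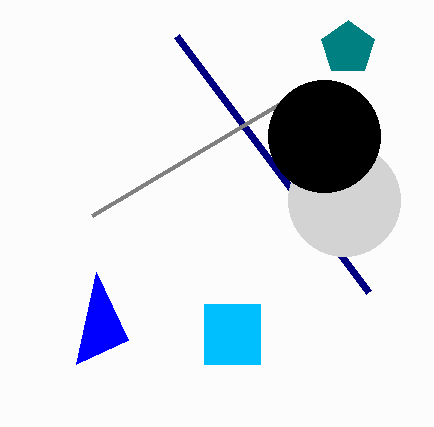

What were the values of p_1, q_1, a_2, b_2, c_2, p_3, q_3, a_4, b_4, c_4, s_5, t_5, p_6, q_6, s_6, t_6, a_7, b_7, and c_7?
p_1 = 176, q_1 = 36, a_2 = 348, b_2 = 48, c_2 = 28, p_3 = 96, q_3 = 272, a_4 = 344, b_4 = 200, c_4 = 56, s_5 = 92, t_5 = 216, p_6 = 204, q_6 = 304, s_6 = 260, t_6 = 364, a_7 = 324, b_7 = 136, c_7 = 56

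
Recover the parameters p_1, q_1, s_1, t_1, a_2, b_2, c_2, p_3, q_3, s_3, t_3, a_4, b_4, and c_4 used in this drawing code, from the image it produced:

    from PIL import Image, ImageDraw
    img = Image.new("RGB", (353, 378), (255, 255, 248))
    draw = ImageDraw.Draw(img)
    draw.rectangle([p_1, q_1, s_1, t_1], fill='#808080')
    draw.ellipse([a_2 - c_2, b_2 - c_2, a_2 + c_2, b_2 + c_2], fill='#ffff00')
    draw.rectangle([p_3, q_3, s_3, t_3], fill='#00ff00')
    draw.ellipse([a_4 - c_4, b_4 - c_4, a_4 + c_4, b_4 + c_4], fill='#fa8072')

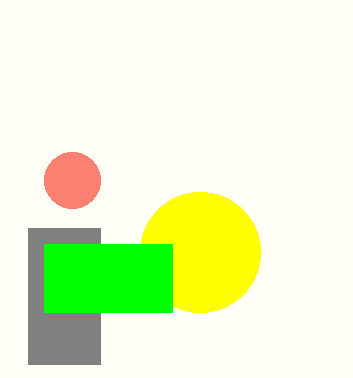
p_1 = 28
q_1 = 228
s_1 = 100
t_1 = 364
a_2 = 200
b_2 = 252
c_2 = 60
p_3 = 44
q_3 = 244
s_3 = 172
t_3 = 312
a_4 = 72
b_4 = 180
c_4 = 28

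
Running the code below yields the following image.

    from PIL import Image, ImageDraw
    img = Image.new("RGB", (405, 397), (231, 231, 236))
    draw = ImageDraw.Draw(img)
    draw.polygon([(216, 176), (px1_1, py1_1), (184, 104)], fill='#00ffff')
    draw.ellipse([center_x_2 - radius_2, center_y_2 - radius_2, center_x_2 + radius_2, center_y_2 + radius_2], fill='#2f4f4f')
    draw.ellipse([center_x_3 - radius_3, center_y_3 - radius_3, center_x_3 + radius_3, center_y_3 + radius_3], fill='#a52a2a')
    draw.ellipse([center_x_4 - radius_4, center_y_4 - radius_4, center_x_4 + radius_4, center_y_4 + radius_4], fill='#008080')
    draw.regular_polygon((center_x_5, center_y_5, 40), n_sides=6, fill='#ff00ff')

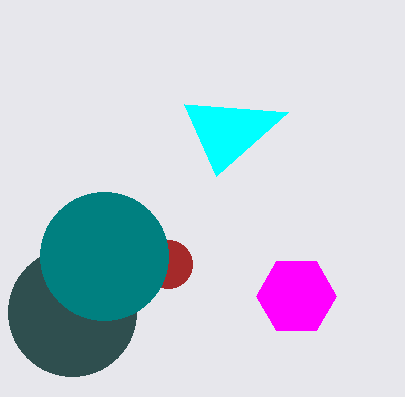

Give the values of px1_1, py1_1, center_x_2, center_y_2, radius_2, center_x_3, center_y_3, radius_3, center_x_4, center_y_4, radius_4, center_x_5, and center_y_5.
px1_1 = 288, py1_1 = 112, center_x_2 = 72, center_y_2 = 312, radius_2 = 64, center_x_3 = 168, center_y_3 = 264, radius_3 = 24, center_x_4 = 104, center_y_4 = 256, radius_4 = 64, center_x_5 = 296, center_y_5 = 296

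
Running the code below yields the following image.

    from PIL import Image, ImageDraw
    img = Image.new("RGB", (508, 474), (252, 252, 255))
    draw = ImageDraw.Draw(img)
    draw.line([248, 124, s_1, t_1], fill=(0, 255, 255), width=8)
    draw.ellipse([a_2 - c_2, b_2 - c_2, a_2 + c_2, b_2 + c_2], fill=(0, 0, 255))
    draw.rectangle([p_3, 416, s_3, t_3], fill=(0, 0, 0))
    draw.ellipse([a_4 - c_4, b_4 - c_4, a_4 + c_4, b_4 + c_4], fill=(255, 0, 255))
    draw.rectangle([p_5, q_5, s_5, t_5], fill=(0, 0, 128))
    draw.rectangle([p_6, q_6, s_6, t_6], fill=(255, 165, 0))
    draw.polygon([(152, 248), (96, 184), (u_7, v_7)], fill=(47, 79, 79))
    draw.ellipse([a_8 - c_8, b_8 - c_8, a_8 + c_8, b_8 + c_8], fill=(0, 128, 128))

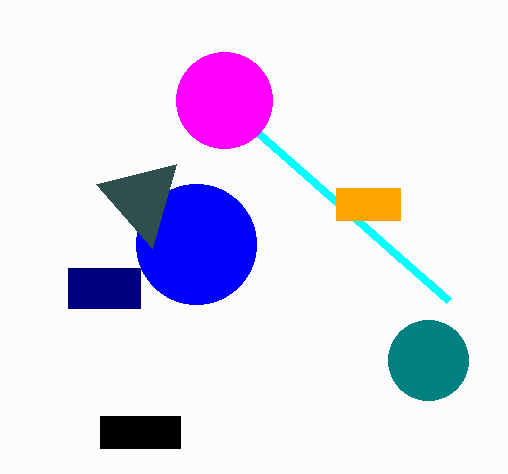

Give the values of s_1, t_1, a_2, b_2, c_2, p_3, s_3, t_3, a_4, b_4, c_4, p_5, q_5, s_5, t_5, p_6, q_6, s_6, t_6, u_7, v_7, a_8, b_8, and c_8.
s_1 = 448, t_1 = 300, a_2 = 196, b_2 = 244, c_2 = 60, p_3 = 100, s_3 = 180, t_3 = 448, a_4 = 224, b_4 = 100, c_4 = 48, p_5 = 68, q_5 = 268, s_5 = 140, t_5 = 308, p_6 = 336, q_6 = 188, s_6 = 400, t_6 = 220, u_7 = 176, v_7 = 164, a_8 = 428, b_8 = 360, c_8 = 40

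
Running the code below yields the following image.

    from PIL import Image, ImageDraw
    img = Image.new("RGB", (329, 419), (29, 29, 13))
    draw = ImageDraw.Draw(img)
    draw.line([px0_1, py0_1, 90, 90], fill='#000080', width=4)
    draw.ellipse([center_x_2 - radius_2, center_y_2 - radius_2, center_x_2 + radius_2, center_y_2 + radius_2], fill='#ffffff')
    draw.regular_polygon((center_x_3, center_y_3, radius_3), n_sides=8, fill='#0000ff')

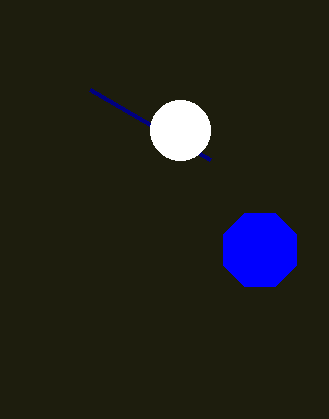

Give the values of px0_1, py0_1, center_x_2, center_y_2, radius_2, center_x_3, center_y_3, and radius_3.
px0_1 = 210
py0_1 = 160
center_x_2 = 180
center_y_2 = 130
radius_2 = 30
center_x_3 = 260
center_y_3 = 250
radius_3 = 40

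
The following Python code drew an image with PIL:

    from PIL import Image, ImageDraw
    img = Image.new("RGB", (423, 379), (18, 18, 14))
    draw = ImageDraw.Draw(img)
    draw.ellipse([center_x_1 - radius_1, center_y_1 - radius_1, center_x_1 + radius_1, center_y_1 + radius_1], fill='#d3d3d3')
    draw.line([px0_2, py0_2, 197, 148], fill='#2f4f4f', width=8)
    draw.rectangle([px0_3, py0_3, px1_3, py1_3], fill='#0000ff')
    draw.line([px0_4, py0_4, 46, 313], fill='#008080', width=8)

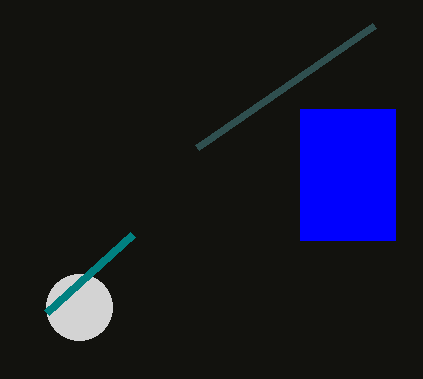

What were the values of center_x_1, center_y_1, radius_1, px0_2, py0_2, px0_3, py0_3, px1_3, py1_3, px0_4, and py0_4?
center_x_1 = 79, center_y_1 = 307, radius_1 = 33, px0_2 = 374, py0_2 = 26, px0_3 = 300, py0_3 = 109, px1_3 = 395, py1_3 = 240, px0_4 = 132, py0_4 = 235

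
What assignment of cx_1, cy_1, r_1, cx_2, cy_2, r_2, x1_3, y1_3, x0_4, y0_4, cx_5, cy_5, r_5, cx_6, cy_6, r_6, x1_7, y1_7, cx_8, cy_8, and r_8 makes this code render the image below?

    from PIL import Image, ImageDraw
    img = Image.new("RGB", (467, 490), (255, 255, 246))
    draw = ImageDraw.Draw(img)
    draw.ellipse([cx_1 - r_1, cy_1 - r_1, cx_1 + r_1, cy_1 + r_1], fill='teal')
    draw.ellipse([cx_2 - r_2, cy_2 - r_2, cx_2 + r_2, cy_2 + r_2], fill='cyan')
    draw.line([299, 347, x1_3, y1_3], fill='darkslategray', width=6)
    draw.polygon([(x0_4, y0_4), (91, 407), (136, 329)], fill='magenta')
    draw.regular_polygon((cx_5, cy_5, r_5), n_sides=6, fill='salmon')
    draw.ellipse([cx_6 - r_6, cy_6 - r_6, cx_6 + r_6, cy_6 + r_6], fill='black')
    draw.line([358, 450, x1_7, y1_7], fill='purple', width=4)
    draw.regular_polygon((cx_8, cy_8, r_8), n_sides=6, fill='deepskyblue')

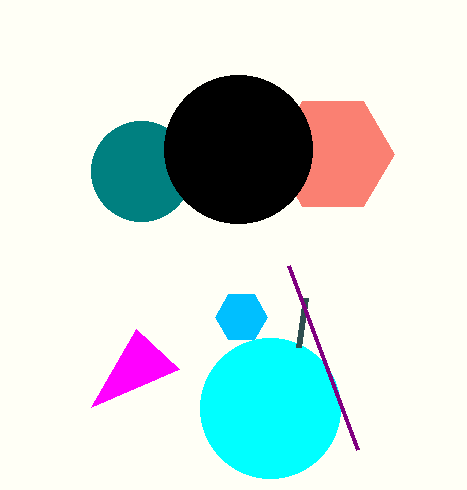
cx_1 = 141
cy_1 = 171
r_1 = 50
cx_2 = 270
cy_2 = 408
r_2 = 70
x1_3 = 306
y1_3 = 298
x0_4 = 179
y0_4 = 369
cx_5 = 333
cy_5 = 154
r_5 = 61
cx_6 = 238
cy_6 = 149
r_6 = 74
x1_7 = 289
y1_7 = 266
cx_8 = 241
cy_8 = 317
r_8 = 26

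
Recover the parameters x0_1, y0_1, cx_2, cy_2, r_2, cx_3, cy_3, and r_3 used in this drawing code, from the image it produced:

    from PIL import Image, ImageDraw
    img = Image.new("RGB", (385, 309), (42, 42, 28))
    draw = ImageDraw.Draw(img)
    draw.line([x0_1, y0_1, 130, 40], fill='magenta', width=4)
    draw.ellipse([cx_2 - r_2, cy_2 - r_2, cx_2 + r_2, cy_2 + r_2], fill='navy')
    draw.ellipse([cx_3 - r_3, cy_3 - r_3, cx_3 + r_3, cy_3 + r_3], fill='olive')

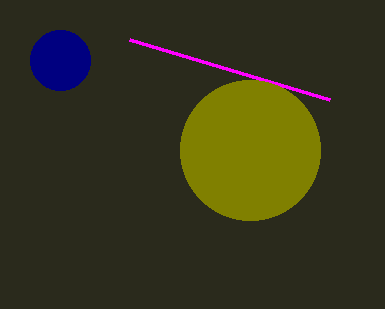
x0_1 = 330, y0_1 = 100, cx_2 = 60, cy_2 = 60, r_2 = 30, cx_3 = 250, cy_3 = 150, r_3 = 70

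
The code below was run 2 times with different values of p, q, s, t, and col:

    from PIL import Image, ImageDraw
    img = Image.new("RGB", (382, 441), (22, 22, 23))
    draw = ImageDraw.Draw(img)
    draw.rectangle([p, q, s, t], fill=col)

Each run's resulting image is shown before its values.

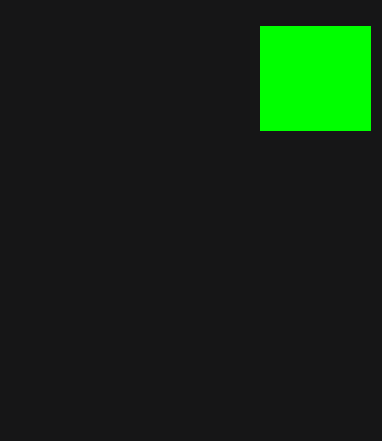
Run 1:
p = 260, q = 26, s = 370, t = 130, col = 'lime'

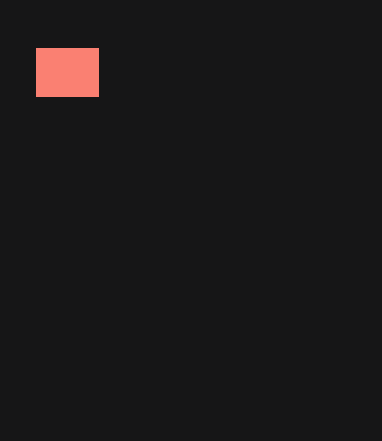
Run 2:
p = 36
q = 48
s = 98
t = 96
col = 'salmon'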